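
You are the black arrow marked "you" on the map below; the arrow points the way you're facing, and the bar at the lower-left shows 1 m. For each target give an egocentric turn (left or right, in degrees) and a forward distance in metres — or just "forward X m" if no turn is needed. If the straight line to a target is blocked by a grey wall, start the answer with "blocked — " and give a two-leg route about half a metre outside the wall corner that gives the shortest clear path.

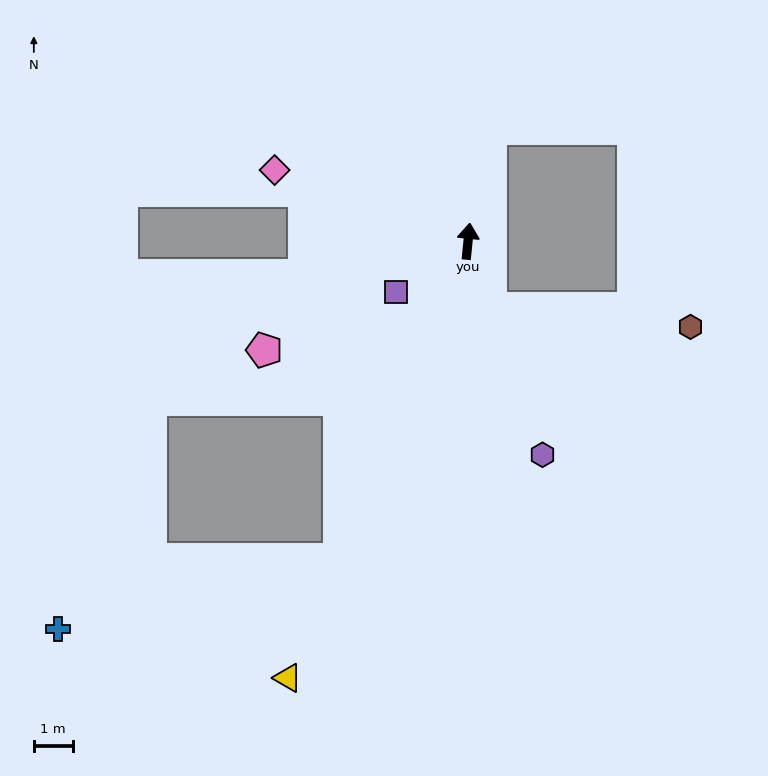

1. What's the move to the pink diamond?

turn left 75°, forward 5.3 m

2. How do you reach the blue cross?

blocked — turn left 164°, forward 8.9 m, then turn right 54°, forward 7.5 m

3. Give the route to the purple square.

turn left 131°, forward 2.3 m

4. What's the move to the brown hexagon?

blocked — turn right 156°, forward 1.8 m, then turn left 66°, forward 5.2 m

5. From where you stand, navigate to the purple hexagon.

turn right 155°, forward 5.8 m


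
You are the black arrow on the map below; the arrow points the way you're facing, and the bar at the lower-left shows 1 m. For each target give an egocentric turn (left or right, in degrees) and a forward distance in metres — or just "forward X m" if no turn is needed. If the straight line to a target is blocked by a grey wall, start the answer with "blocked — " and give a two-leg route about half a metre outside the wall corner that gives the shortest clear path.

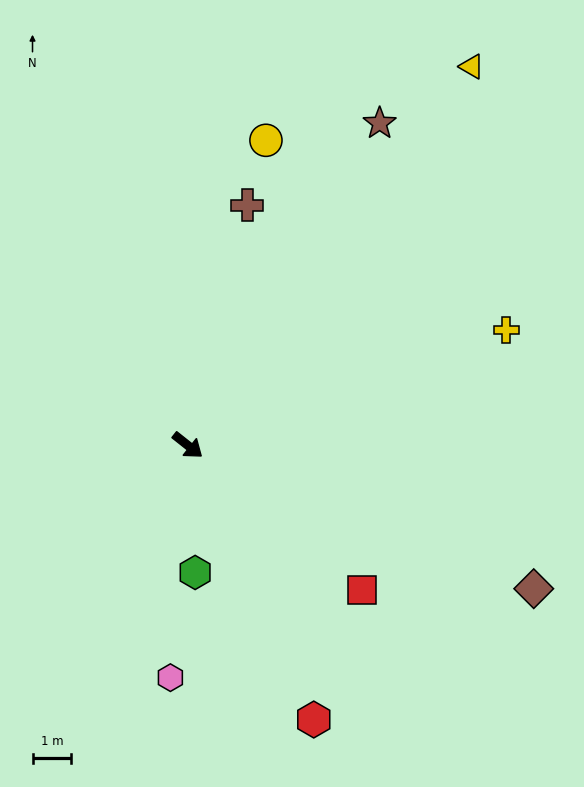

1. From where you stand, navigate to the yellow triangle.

turn left 92°, forward 12.2 m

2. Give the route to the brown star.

turn left 98°, forward 9.7 m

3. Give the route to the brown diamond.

turn left 16°, forward 9.7 m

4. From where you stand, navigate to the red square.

forward 5.8 m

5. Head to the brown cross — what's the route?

turn left 115°, forward 6.4 m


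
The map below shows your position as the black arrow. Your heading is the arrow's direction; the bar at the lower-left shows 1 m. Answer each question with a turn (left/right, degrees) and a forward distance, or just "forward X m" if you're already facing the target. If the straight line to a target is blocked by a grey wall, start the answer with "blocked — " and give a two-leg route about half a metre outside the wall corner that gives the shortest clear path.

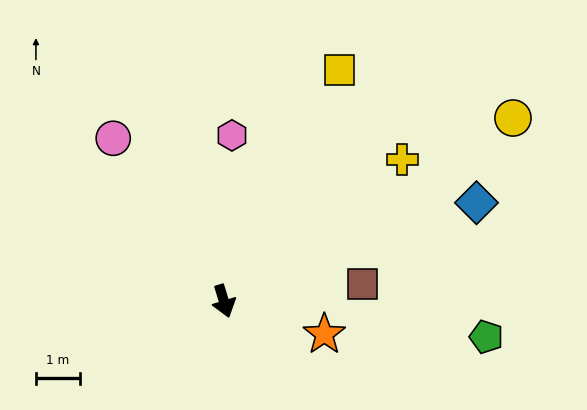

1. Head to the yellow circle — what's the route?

turn left 105°, forward 7.8 m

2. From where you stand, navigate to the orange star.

turn left 55°, forward 2.4 m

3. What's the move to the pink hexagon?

turn left 160°, forward 3.8 m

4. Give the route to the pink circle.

turn right 163°, forward 4.5 m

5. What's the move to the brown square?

turn left 80°, forward 3.2 m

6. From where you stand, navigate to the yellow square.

turn left 137°, forward 5.9 m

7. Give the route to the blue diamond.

turn left 94°, forward 6.2 m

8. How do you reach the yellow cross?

turn left 112°, forward 5.2 m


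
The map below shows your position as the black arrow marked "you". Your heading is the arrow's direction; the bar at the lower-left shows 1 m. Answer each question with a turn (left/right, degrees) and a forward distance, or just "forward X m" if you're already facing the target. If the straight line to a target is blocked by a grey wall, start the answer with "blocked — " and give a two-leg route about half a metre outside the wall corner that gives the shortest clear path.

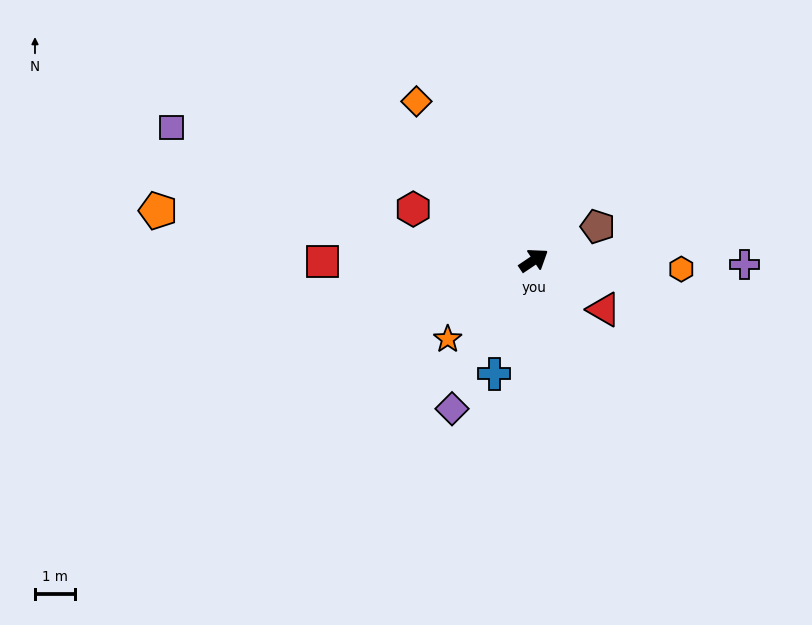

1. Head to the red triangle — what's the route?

turn right 69°, forward 2.1 m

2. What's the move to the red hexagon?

turn left 123°, forward 3.2 m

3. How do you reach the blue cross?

turn right 143°, forward 3.0 m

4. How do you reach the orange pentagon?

turn left 139°, forward 9.4 m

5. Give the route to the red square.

turn left 146°, forward 5.2 m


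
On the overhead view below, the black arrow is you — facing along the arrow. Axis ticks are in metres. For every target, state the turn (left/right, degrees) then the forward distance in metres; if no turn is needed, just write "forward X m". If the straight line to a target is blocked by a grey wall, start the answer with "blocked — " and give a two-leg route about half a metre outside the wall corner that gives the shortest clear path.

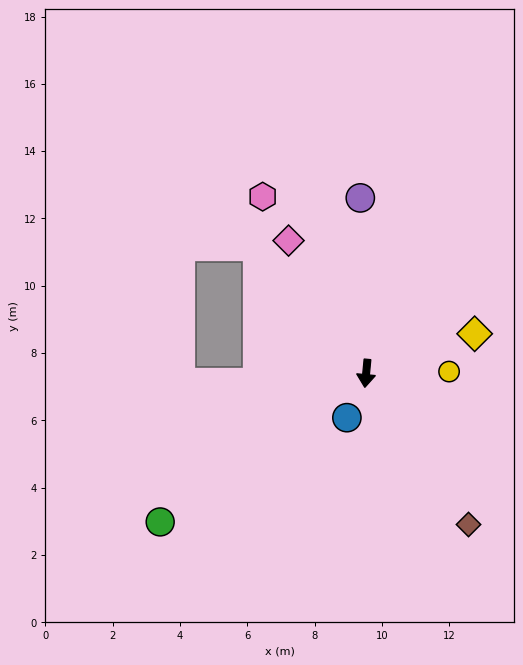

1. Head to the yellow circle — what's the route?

turn left 97°, forward 2.5 m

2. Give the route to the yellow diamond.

turn left 115°, forward 3.4 m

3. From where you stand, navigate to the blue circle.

turn right 18°, forward 1.4 m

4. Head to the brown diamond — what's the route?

turn left 40°, forward 5.4 m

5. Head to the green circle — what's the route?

turn right 49°, forward 7.5 m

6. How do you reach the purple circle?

turn right 173°, forward 5.2 m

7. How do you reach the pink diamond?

turn right 144°, forward 4.6 m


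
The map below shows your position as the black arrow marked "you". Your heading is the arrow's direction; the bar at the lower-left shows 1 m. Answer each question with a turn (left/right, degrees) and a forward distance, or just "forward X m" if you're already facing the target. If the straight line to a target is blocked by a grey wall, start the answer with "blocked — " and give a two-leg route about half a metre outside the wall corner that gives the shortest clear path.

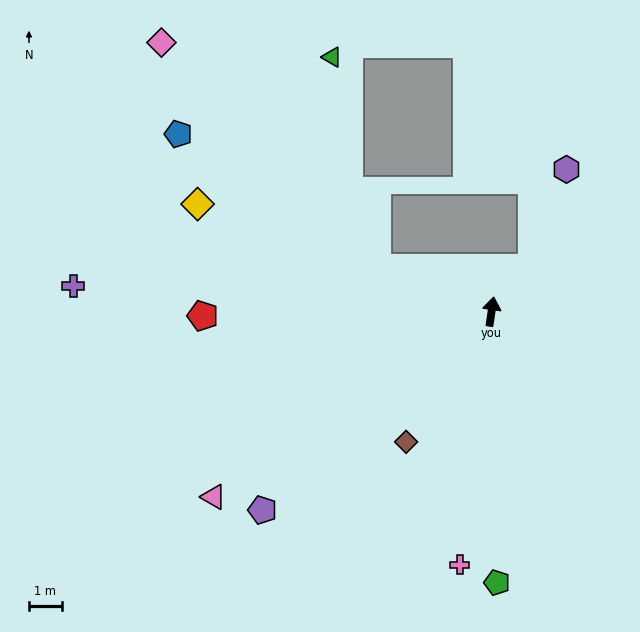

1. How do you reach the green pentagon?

turn right 170°, forward 8.3 m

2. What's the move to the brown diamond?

turn left 155°, forward 4.7 m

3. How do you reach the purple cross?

turn left 95°, forward 12.8 m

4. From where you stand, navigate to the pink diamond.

blocked — turn left 77°, forward 3.7 m, then turn right 25°, forward 9.5 m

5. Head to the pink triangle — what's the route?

turn left 132°, forward 10.2 m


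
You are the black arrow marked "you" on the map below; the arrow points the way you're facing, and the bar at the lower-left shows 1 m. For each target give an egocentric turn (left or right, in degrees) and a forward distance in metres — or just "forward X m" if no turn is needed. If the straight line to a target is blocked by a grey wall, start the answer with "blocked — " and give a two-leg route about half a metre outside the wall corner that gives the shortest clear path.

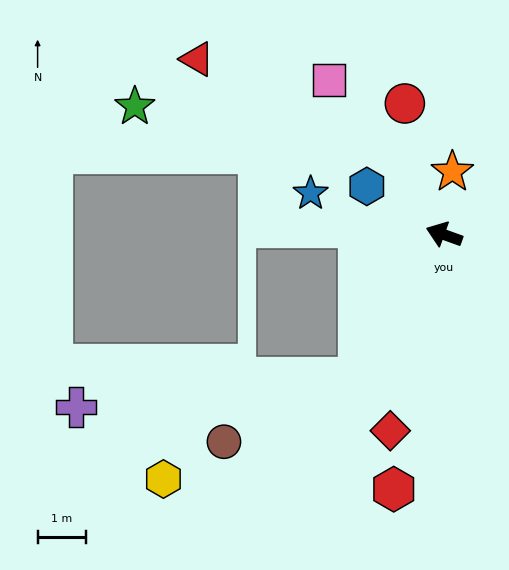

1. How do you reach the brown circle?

blocked — turn left 79°, forward 3.5 m, then turn right 34°, forward 3.1 m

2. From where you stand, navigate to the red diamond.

turn left 95°, forward 4.2 m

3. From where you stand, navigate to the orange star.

turn right 78°, forward 1.3 m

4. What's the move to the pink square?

turn right 33°, forward 4.0 m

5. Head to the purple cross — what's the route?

blocked — turn left 79°, forward 3.5 m, then turn right 53°, forward 5.9 m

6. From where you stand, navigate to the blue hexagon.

turn right 12°, forward 1.9 m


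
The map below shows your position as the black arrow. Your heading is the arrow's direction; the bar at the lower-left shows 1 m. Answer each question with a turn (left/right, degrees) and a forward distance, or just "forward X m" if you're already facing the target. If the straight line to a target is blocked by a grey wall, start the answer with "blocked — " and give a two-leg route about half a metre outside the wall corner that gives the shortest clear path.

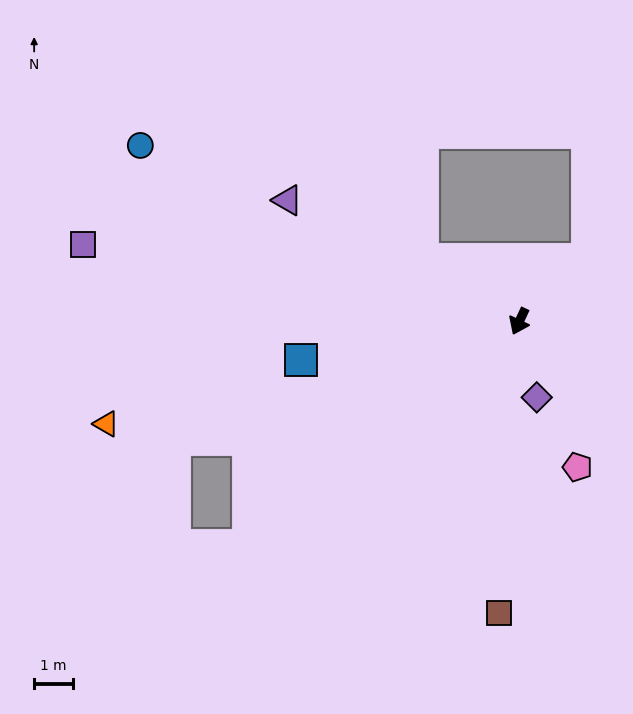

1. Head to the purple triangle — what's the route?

turn right 93°, forward 6.8 m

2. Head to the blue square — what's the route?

turn right 55°, forward 5.7 m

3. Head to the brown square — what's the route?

turn left 21°, forward 7.6 m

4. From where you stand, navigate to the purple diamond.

turn left 38°, forward 2.0 m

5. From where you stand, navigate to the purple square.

turn right 75°, forward 11.5 m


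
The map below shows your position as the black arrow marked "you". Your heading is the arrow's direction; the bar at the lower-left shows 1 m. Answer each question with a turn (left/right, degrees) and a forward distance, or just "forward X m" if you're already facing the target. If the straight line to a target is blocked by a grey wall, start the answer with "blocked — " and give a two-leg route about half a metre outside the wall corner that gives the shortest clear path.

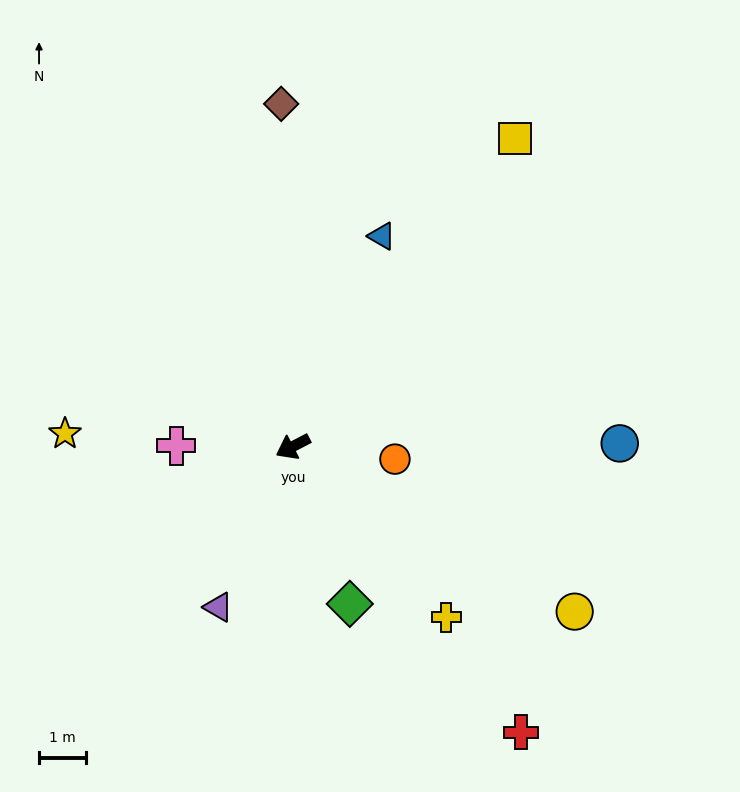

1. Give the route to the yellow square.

turn right 153°, forward 8.2 m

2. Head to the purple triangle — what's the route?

turn left 38°, forward 3.8 m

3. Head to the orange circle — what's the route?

turn left 145°, forward 2.2 m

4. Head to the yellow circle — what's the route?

turn left 122°, forward 7.0 m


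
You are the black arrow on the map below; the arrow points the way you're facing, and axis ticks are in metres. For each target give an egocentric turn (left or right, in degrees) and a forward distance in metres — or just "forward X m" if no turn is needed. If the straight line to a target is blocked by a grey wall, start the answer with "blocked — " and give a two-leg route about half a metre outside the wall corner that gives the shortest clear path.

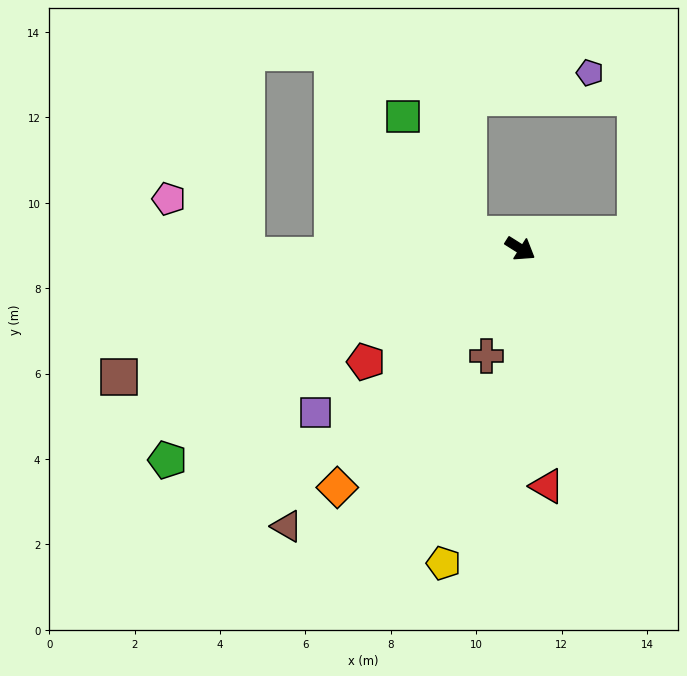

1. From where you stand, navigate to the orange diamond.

turn right 95°, forward 7.0 m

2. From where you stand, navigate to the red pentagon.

turn right 112°, forward 4.5 m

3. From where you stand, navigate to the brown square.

turn right 130°, forward 9.9 m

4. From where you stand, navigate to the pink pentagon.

blocked — turn right 146°, forward 6.4 m, then turn right 38°, forward 2.3 m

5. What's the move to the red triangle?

turn right 51°, forward 5.6 m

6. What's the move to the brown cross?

turn right 75°, forward 2.6 m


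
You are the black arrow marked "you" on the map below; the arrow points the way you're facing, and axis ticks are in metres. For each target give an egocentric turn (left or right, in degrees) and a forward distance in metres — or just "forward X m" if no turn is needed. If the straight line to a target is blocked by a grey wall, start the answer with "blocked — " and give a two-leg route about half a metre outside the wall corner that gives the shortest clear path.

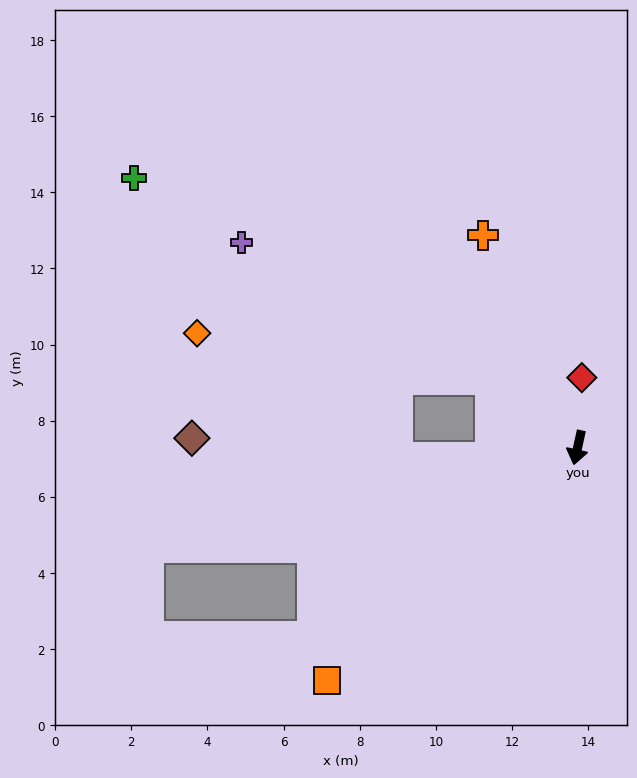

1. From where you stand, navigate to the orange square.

turn right 35°, forward 9.0 m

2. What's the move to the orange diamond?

blocked — turn right 116°, forward 2.9 m, then turn left 30°, forward 7.8 m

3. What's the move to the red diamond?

turn right 171°, forward 1.8 m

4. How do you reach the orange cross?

turn right 144°, forward 6.1 m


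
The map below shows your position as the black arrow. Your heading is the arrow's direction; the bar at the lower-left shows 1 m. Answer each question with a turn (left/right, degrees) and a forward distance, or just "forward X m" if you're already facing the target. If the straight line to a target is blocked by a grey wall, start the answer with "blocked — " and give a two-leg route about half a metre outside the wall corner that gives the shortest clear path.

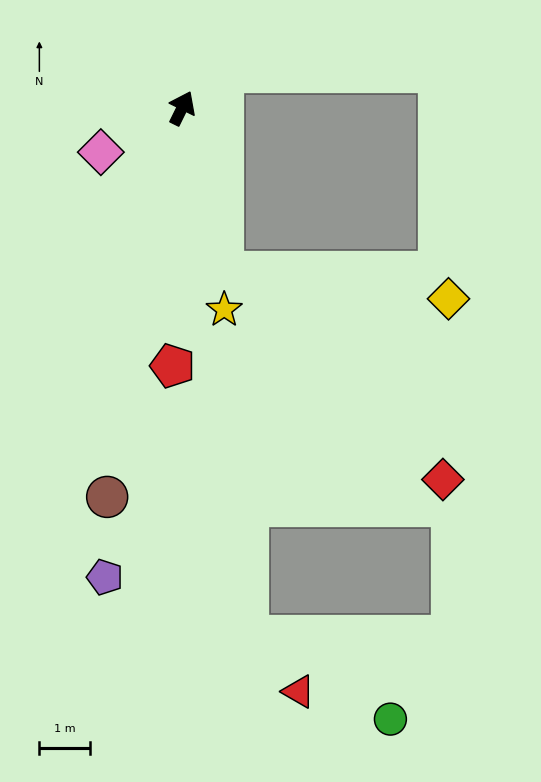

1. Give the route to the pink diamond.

turn left 145°, forward 1.8 m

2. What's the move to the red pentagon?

turn right 156°, forward 5.1 m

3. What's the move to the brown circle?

turn right 165°, forward 7.8 m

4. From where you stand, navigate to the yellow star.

turn right 142°, forward 4.1 m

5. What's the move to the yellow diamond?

blocked — turn right 140°, forward 3.3 m, then turn left 70°, forward 4.5 m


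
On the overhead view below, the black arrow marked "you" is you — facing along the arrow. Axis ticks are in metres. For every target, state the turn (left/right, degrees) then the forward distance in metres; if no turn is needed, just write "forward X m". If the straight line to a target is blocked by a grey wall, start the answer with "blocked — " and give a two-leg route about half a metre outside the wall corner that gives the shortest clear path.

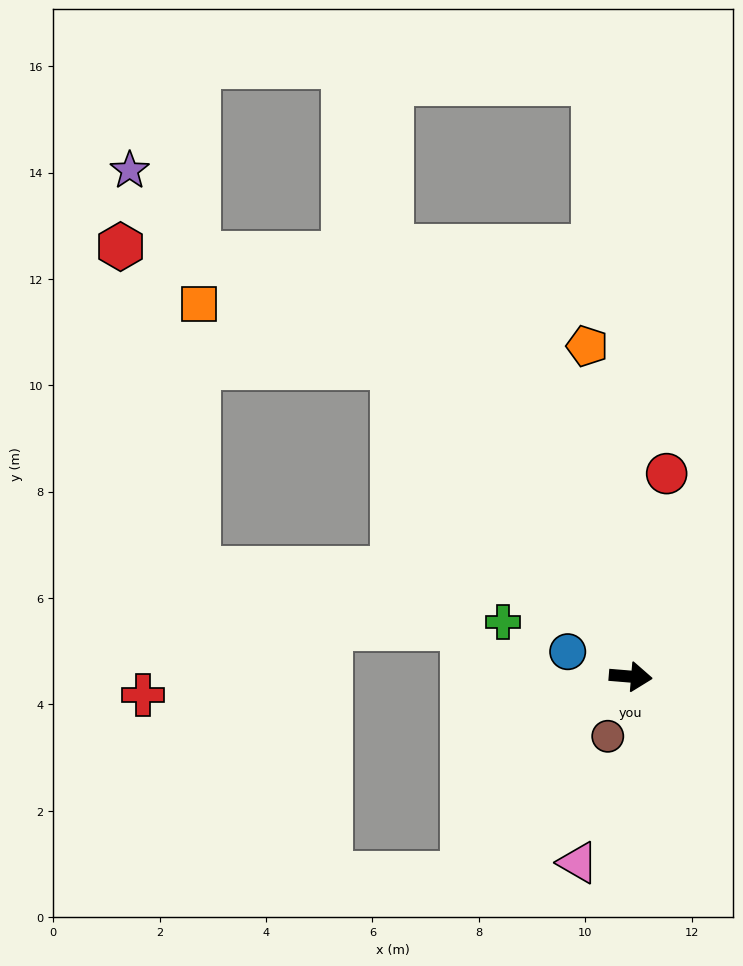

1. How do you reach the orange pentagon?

turn left 102°, forward 6.3 m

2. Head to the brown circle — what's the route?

turn right 106°, forward 1.2 m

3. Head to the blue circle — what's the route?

turn left 163°, forward 1.3 m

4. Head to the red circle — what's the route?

turn left 85°, forward 3.9 m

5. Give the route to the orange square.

blocked — turn left 132°, forward 7.3 m, then turn left 35°, forward 3.8 m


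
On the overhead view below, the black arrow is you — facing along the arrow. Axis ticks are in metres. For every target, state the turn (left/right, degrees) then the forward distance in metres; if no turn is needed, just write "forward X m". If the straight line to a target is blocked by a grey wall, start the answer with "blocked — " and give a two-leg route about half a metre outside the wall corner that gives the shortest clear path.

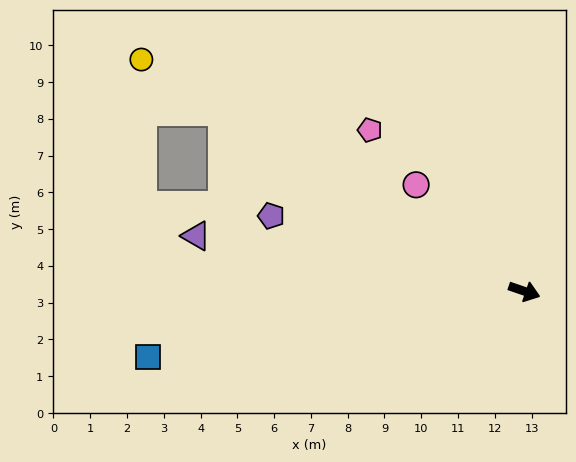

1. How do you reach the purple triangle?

turn right 171°, forward 9.1 m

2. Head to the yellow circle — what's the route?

turn left 168°, forward 12.2 m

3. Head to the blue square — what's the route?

turn right 151°, forward 10.4 m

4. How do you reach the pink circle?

turn left 154°, forward 4.1 m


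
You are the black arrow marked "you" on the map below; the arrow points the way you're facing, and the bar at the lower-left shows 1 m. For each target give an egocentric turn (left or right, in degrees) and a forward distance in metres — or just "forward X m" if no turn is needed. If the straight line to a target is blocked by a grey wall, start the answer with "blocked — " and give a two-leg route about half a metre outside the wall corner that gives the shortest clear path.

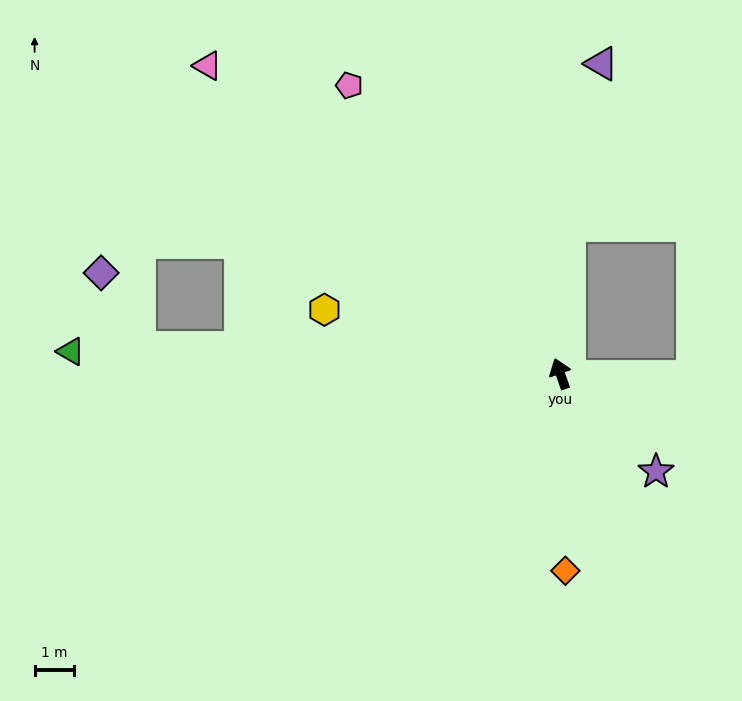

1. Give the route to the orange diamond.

turn left 162°, forward 5.0 m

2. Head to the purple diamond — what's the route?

blocked — turn left 67°, forward 10.7 m, then turn right 60°, forward 2.1 m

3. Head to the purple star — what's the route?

turn right 155°, forward 3.5 m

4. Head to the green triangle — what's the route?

turn left 68°, forward 12.5 m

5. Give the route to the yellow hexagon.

turn left 55°, forward 6.2 m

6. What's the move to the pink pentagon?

turn left 17°, forward 9.1 m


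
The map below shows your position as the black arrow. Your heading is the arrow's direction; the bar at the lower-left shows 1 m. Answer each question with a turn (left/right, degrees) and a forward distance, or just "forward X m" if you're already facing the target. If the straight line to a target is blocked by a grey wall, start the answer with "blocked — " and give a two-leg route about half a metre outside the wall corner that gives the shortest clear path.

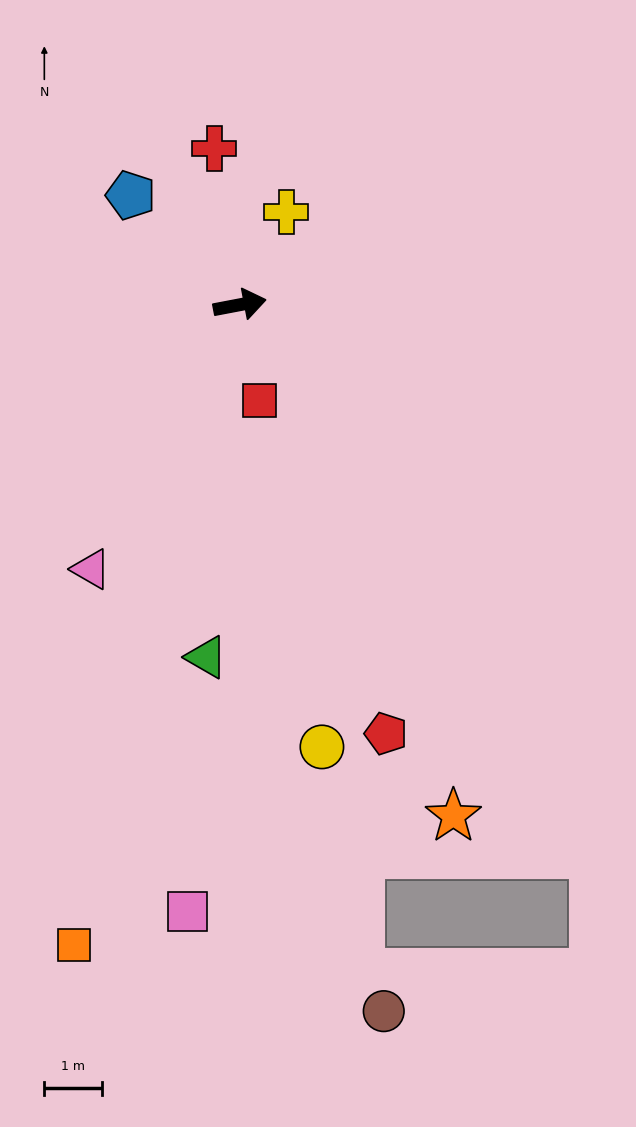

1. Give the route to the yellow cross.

turn left 53°, forward 1.8 m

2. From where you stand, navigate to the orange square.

turn right 115°, forward 11.5 m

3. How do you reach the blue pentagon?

turn left 124°, forward 2.7 m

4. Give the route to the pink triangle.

turn right 130°, forward 5.3 m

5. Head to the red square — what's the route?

turn right 89°, forward 1.7 m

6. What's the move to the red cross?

turn left 89°, forward 2.8 m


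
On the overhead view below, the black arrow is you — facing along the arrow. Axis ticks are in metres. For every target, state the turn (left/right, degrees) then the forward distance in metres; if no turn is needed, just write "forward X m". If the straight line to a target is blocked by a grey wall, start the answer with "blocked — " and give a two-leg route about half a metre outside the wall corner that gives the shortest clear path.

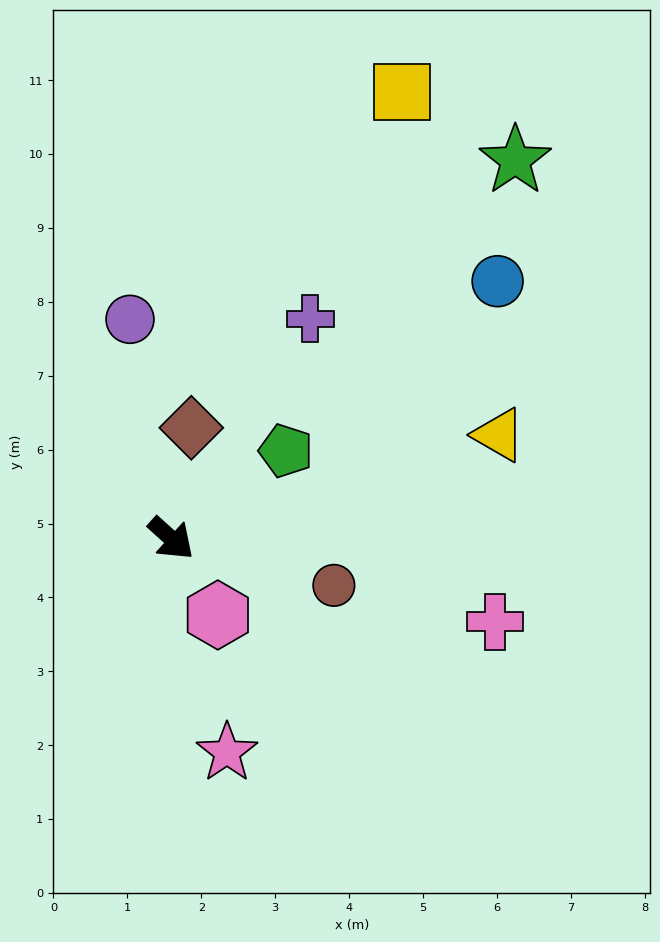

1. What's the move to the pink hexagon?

turn right 17°, forward 1.2 m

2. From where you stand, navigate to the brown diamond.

turn left 122°, forward 1.5 m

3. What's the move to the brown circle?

turn left 26°, forward 2.3 m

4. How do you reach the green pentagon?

turn left 79°, forward 2.0 m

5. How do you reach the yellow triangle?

turn left 60°, forward 4.6 m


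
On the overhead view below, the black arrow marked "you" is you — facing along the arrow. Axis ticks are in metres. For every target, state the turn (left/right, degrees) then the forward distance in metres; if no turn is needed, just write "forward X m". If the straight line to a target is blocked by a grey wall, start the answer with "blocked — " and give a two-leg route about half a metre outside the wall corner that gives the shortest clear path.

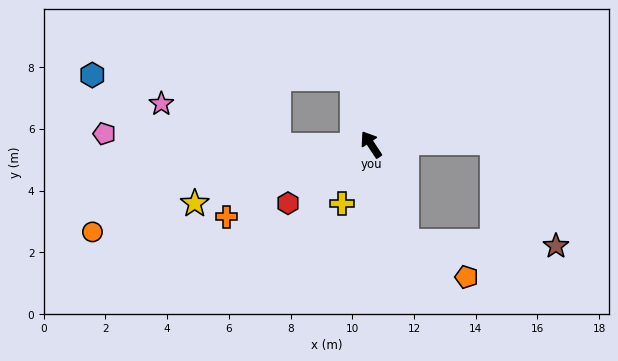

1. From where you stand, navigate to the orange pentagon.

blocked — turn left 166°, forward 3.3 m, then turn left 40°, forward 2.3 m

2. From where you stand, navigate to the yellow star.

turn left 75°, forward 6.0 m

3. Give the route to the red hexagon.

turn left 92°, forward 3.3 m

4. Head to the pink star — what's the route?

blocked — turn left 58°, forward 3.0 m, then turn right 21°, forward 4.0 m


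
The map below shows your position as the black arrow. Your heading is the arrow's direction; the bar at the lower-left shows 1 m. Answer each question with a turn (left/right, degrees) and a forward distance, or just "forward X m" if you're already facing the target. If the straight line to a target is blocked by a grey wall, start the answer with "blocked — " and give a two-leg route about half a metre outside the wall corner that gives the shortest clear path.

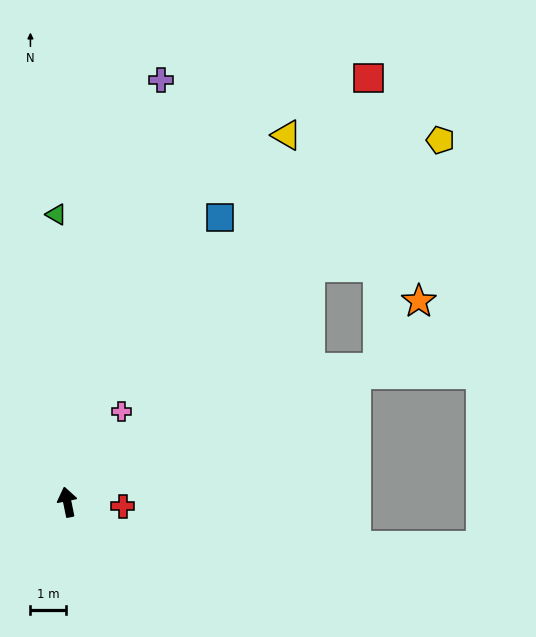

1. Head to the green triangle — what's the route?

turn right 9°, forward 8.2 m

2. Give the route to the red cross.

turn right 106°, forward 1.6 m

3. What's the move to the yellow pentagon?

turn right 57°, forward 14.8 m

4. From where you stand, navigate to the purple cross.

turn right 24°, forward 12.3 m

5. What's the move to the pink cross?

turn right 42°, forward 3.0 m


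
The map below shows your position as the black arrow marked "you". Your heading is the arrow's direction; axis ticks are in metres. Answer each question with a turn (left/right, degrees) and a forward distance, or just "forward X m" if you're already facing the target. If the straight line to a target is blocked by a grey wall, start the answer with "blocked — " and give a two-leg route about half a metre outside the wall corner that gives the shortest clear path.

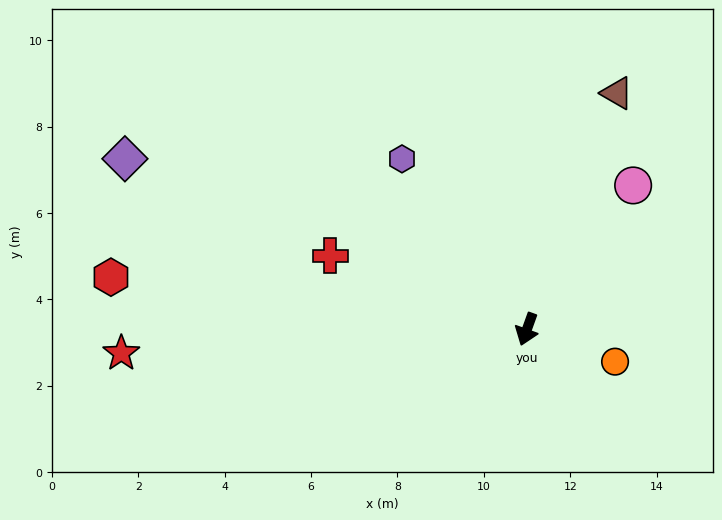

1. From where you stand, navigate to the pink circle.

turn left 163°, forward 4.1 m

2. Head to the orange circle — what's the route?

turn left 90°, forward 2.2 m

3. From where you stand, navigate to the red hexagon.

turn right 77°, forward 9.7 m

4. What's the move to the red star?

turn right 67°, forward 9.4 m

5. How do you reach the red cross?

turn right 91°, forward 4.9 m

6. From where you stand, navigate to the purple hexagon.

turn right 124°, forward 4.9 m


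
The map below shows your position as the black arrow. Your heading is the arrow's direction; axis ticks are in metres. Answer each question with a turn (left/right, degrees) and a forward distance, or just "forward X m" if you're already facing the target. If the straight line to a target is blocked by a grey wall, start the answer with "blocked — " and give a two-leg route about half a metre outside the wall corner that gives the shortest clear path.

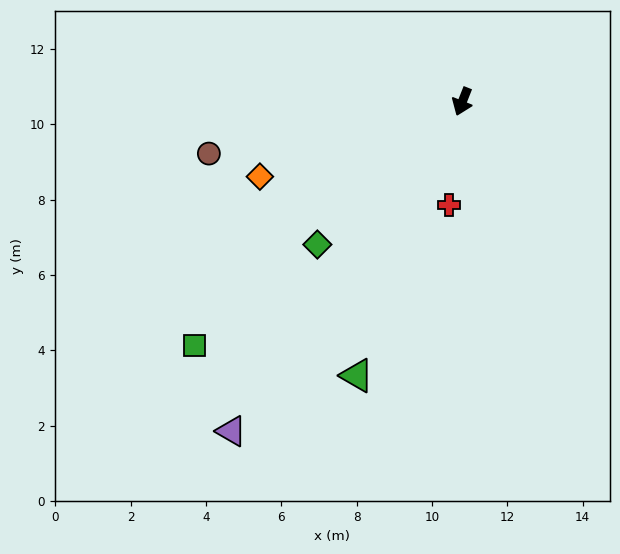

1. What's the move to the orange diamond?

turn right 48°, forward 5.7 m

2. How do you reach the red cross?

turn left 14°, forward 2.8 m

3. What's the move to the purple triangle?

turn right 13°, forward 10.7 m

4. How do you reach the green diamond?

turn right 24°, forward 5.4 m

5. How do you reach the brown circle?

turn right 57°, forward 6.9 m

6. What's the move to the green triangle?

forward 7.8 m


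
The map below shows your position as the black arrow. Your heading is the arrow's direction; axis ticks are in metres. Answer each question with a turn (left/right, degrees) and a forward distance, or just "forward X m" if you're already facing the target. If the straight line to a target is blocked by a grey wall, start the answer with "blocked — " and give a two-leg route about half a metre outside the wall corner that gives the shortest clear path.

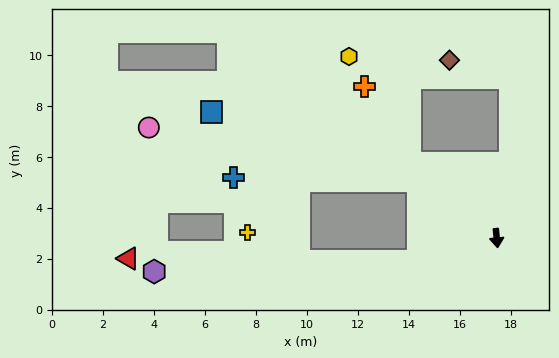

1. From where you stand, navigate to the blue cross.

blocked — turn right 131°, forward 3.8 m, then turn left 34°, forward 7.2 m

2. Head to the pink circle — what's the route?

blocked — turn right 131°, forward 3.8 m, then turn left 24°, forward 10.8 m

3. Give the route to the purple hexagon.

blocked — turn right 79°, forward 3.2 m, then turn right 14°, forward 10.3 m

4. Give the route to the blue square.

blocked — turn right 131°, forward 3.8 m, then turn left 17°, forward 8.5 m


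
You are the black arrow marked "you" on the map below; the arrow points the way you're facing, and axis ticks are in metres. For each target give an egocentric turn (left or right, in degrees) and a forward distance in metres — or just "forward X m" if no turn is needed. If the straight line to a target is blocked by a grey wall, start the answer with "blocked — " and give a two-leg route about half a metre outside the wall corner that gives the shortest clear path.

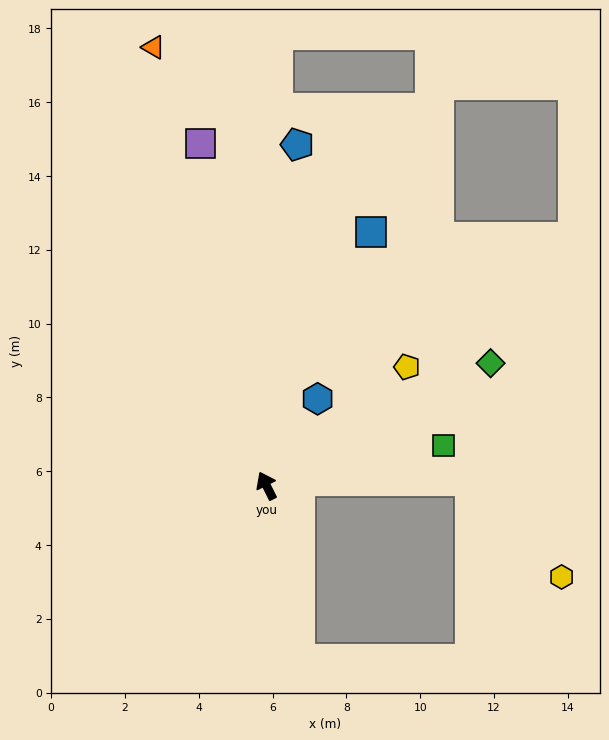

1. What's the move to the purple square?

turn right 15°, forward 9.5 m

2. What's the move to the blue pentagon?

turn right 32°, forward 9.3 m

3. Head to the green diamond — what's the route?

turn right 88°, forward 6.9 m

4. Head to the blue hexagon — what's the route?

turn right 57°, forward 2.7 m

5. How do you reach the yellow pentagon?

turn right 76°, forward 5.0 m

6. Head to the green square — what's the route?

turn right 104°, forward 4.9 m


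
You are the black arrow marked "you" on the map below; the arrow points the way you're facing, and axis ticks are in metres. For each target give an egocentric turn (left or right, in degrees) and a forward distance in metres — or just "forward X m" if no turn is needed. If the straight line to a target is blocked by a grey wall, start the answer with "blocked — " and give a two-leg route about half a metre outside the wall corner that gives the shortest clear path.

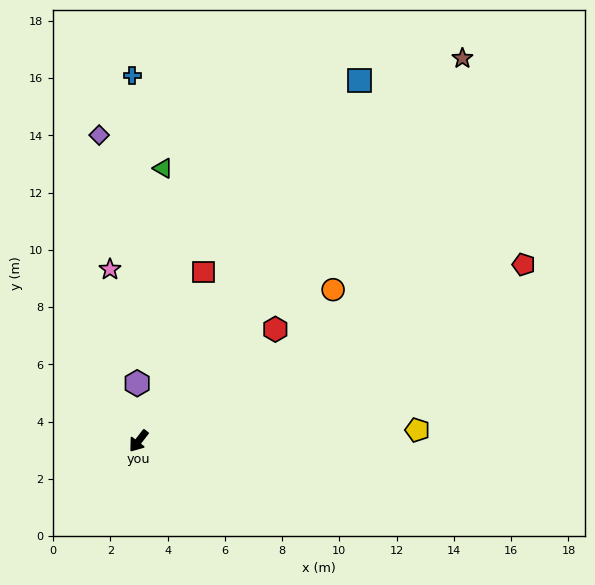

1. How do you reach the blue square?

turn right 174°, forward 14.8 m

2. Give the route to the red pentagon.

turn left 152°, forward 14.8 m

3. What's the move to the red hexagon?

turn left 167°, forward 6.2 m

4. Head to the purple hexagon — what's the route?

turn right 141°, forward 2.0 m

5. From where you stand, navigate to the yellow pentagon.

turn left 130°, forward 9.7 m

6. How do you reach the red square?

turn right 163°, forward 6.3 m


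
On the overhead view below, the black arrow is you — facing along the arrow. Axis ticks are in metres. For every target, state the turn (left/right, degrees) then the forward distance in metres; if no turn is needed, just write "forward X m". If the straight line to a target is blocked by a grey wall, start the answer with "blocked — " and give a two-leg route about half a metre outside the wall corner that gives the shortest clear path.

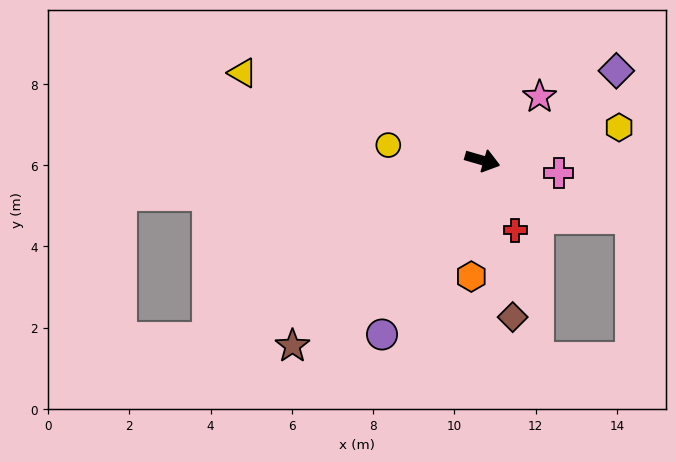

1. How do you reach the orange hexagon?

turn right 79°, forward 2.9 m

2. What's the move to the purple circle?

turn right 104°, forward 4.9 m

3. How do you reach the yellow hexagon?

turn left 30°, forward 3.5 m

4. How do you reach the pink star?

turn left 64°, forward 2.1 m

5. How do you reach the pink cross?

turn left 7°, forward 1.9 m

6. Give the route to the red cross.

turn right 49°, forward 1.9 m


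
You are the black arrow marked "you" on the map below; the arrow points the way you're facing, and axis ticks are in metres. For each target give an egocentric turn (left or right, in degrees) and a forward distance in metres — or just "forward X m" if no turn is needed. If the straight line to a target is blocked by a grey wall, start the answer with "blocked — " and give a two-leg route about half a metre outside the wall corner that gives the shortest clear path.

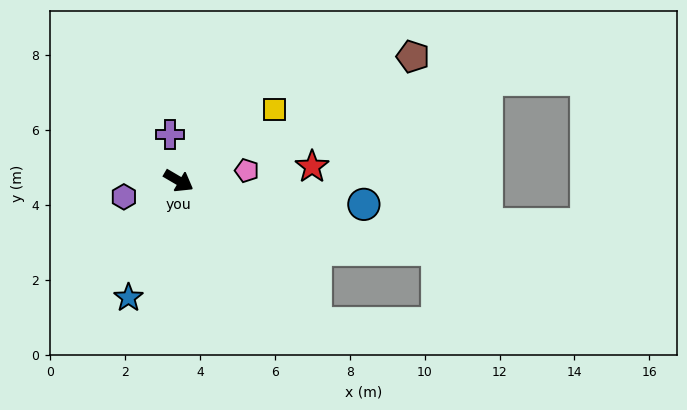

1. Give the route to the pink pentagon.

turn left 39°, forward 1.8 m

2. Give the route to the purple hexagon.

turn right 133°, forward 1.5 m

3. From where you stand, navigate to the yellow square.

turn left 67°, forward 3.2 m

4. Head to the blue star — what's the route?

turn right 83°, forward 3.4 m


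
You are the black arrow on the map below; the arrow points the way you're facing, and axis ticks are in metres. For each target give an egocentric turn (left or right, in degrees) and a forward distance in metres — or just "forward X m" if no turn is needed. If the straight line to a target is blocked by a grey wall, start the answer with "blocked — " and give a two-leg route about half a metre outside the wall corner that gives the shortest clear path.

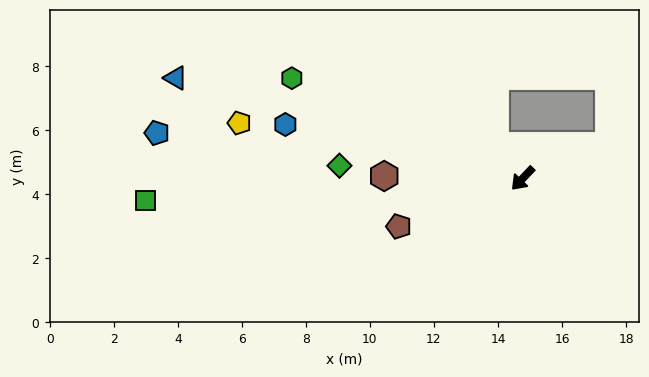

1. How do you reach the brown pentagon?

turn right 25°, forward 4.2 m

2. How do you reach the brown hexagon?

turn right 47°, forward 4.3 m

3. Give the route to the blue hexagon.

turn right 59°, forward 7.6 m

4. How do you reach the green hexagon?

turn right 70°, forward 7.9 m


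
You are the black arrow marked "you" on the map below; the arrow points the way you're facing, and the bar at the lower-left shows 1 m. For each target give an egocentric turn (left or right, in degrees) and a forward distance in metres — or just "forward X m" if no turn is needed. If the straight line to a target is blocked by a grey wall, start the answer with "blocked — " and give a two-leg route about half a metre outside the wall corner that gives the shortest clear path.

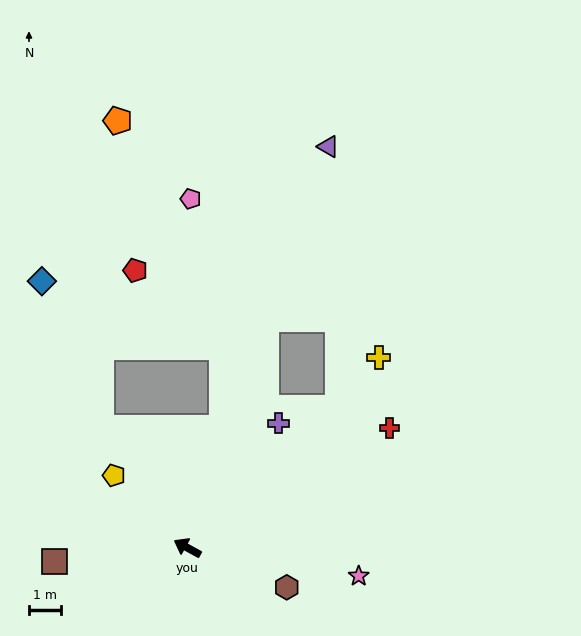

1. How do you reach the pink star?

turn right 161°, forward 5.5 m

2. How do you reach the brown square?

turn left 35°, forward 4.2 m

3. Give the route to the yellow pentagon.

turn right 16°, forward 3.3 m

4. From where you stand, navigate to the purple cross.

turn right 97°, forward 4.9 m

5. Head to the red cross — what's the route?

turn right 121°, forward 7.4 m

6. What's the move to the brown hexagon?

turn right 173°, forward 3.4 m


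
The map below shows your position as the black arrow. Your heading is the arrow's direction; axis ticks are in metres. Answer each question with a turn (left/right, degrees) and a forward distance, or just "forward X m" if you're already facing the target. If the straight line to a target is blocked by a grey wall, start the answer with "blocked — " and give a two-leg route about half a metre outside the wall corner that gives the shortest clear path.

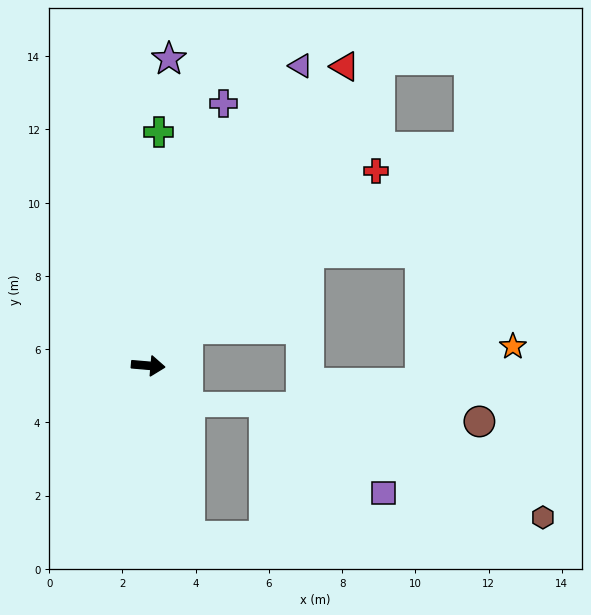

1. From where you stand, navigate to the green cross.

turn left 92°, forward 6.4 m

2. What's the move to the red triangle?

turn left 62°, forward 9.8 m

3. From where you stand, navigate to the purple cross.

turn left 79°, forward 7.5 m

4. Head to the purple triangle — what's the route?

turn left 68°, forward 9.2 m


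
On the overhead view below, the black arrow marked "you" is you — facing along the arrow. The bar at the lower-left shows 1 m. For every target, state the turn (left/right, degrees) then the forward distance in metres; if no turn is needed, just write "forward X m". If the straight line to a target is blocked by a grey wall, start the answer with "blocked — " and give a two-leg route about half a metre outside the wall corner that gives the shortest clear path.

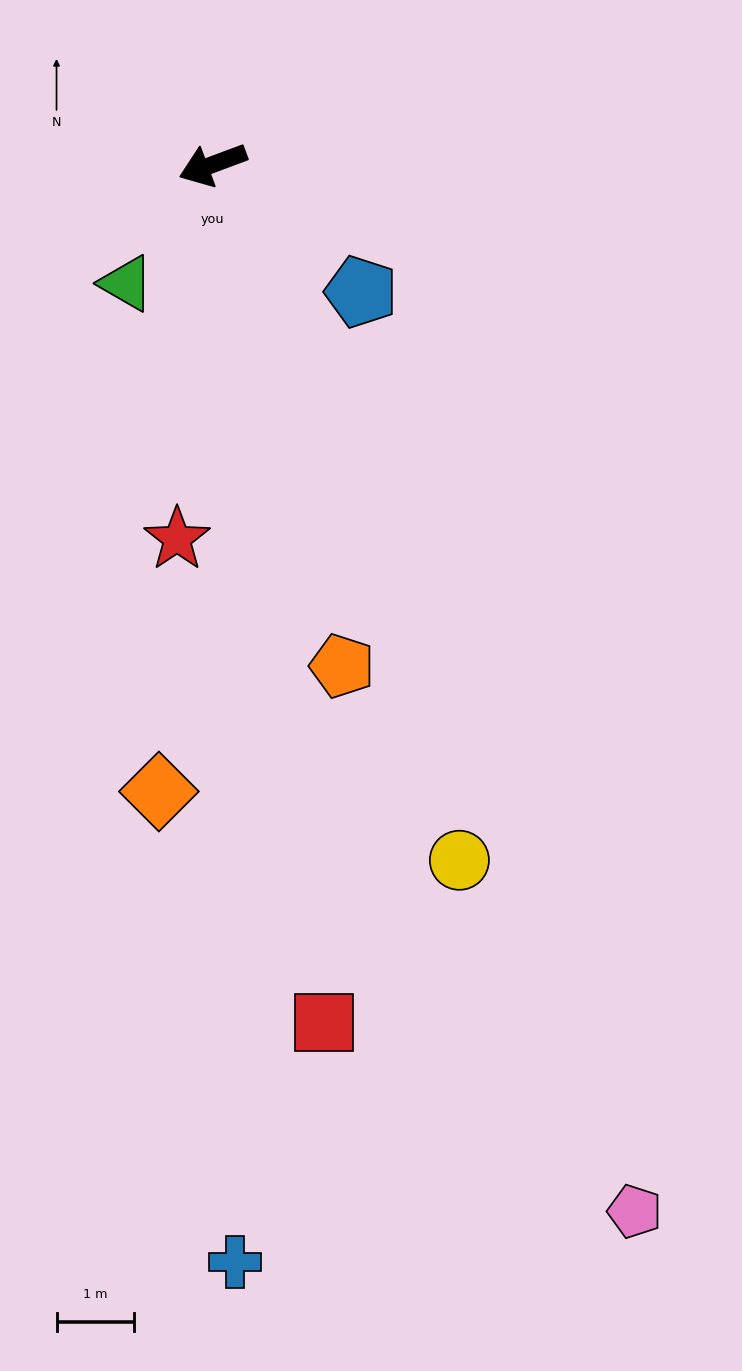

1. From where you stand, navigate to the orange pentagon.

turn left 84°, forward 6.7 m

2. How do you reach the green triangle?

turn left 34°, forward 1.9 m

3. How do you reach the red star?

turn left 64°, forward 4.9 m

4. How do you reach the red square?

turn left 77°, forward 11.2 m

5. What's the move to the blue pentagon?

turn left 119°, forward 2.5 m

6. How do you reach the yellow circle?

turn left 89°, forward 9.6 m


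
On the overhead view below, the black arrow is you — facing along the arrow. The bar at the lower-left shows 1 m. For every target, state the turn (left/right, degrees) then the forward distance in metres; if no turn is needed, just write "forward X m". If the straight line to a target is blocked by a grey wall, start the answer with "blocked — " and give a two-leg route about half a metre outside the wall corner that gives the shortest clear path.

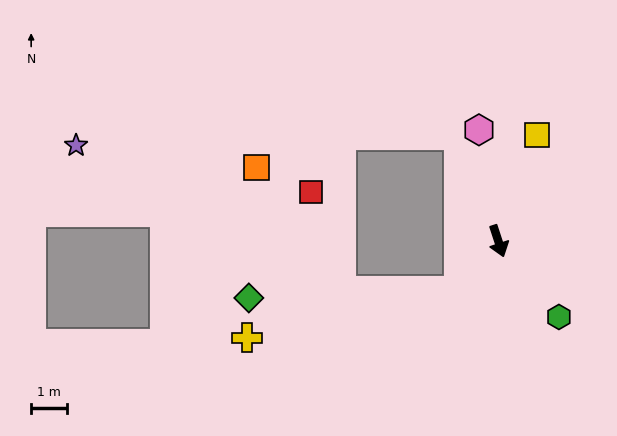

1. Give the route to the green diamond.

blocked — turn right 57°, forward 1.8 m, then turn right 49°, forward 5.9 m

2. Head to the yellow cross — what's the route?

blocked — turn right 57°, forward 1.8 m, then turn right 39°, forward 6.1 m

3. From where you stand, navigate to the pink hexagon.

turn left 172°, forward 3.2 m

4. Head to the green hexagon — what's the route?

turn left 20°, forward 2.7 m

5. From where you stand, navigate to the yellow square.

turn left 142°, forward 3.2 m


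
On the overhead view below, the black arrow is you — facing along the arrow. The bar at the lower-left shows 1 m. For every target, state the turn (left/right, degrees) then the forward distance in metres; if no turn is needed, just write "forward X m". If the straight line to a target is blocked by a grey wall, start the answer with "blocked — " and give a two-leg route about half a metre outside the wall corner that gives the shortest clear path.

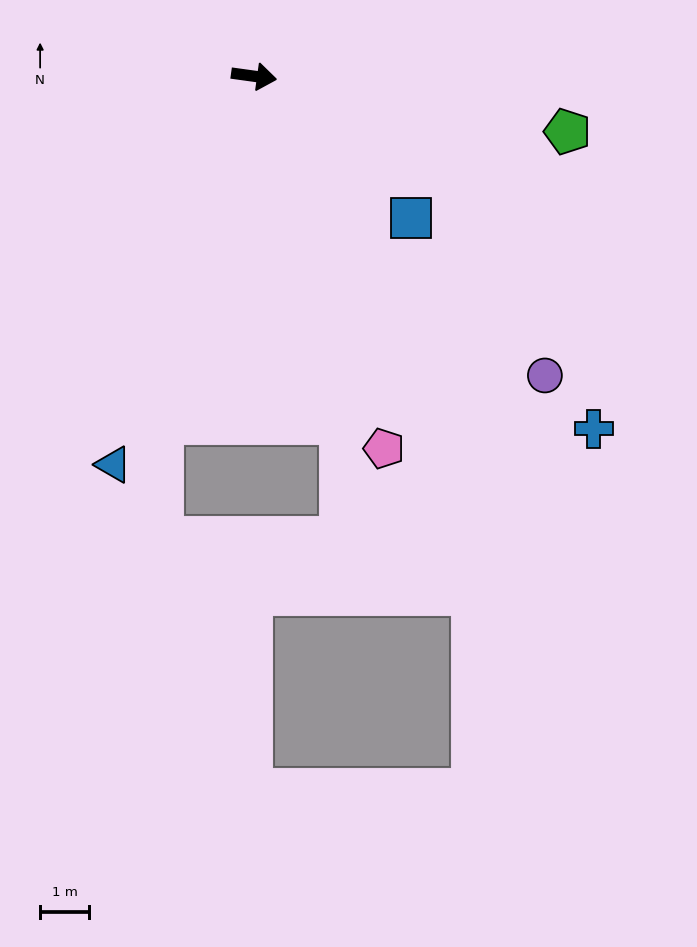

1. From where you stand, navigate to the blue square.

turn right 34°, forward 4.3 m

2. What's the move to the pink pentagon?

turn right 63°, forward 8.0 m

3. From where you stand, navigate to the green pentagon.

turn right 2°, forward 6.5 m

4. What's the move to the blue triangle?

turn right 102°, forward 8.4 m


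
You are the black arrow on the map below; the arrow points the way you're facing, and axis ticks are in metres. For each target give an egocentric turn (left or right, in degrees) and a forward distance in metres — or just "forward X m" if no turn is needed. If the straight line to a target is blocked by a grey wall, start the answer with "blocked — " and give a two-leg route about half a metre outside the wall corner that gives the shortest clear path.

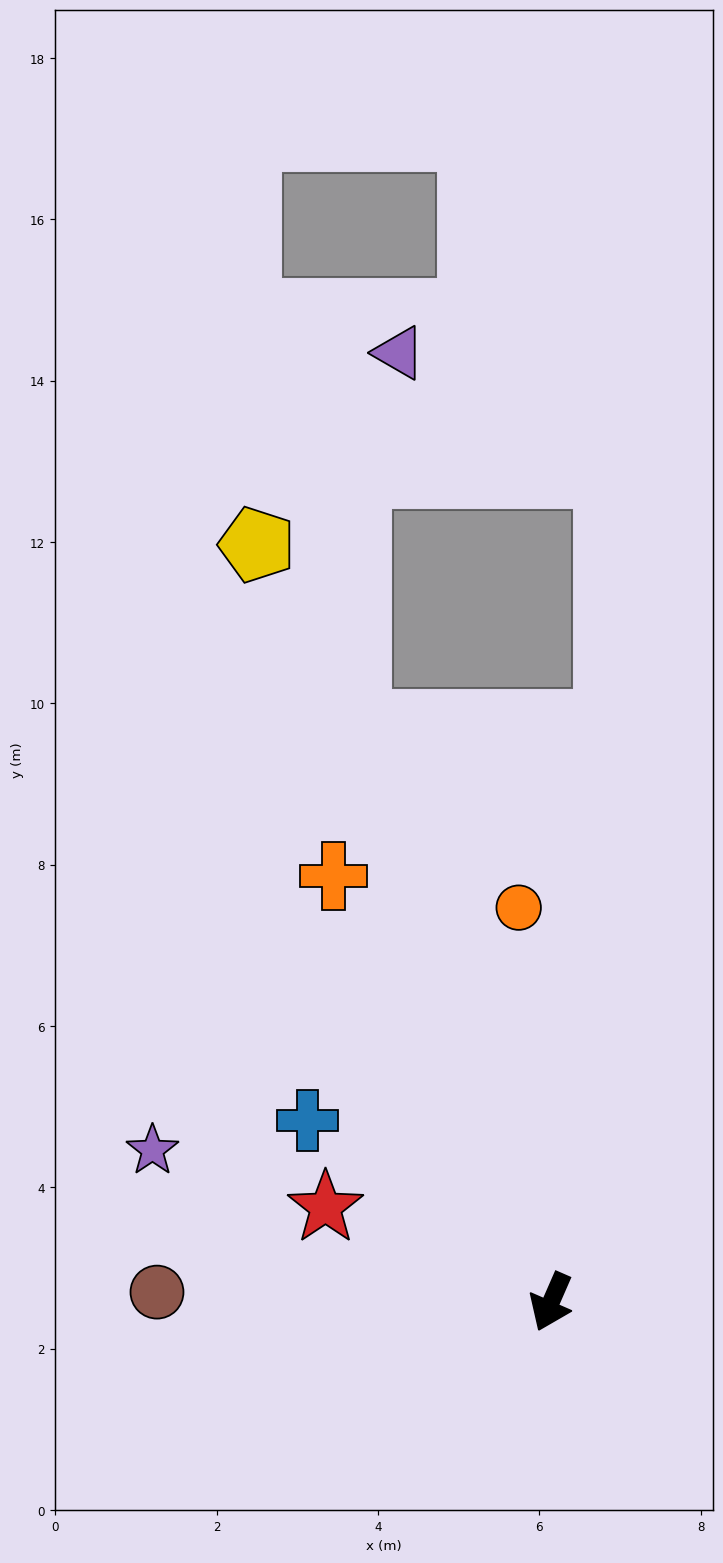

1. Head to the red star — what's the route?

turn right 89°, forward 3.0 m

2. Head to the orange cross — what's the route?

turn right 129°, forward 5.9 m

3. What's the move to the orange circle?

turn right 152°, forward 4.9 m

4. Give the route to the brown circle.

turn right 68°, forward 4.9 m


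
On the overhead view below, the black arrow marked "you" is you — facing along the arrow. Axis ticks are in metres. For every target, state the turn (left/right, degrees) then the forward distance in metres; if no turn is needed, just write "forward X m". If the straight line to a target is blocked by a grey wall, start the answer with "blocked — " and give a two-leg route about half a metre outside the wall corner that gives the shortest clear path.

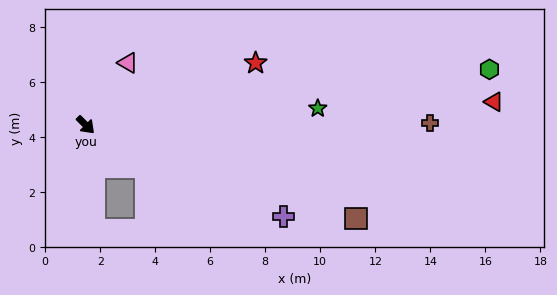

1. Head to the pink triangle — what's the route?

turn left 101°, forward 2.7 m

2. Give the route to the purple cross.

turn left 20°, forward 7.9 m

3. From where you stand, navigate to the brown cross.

turn left 45°, forward 12.5 m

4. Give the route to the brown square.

turn left 26°, forward 10.4 m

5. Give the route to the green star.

turn left 49°, forward 8.5 m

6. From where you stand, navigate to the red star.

turn left 65°, forward 6.6 m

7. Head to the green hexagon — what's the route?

turn left 53°, forward 14.8 m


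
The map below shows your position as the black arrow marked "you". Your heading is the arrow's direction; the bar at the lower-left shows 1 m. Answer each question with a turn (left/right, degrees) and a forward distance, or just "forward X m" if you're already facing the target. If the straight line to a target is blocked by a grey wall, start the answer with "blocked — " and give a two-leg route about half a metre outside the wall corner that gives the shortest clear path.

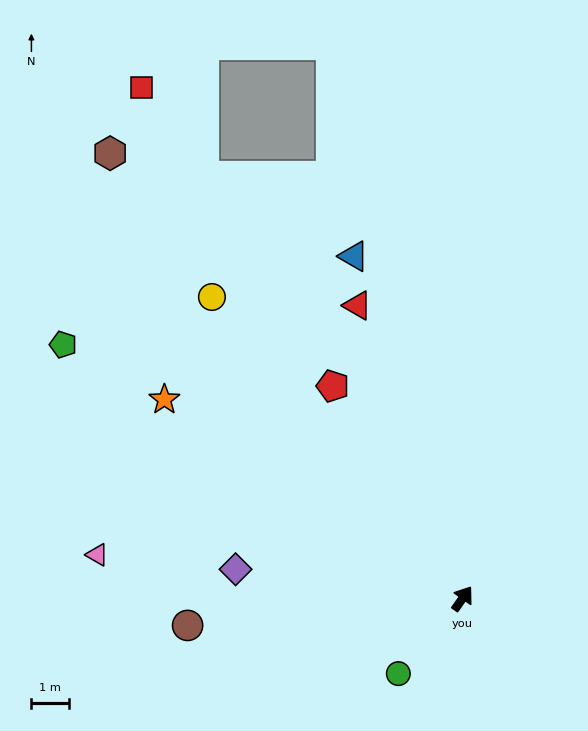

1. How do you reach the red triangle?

turn left 55°, forward 8.4 m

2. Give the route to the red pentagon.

turn left 67°, forward 6.7 m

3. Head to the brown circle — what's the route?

turn left 131°, forward 7.4 m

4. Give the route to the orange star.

turn left 91°, forward 9.6 m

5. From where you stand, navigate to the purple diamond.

turn left 118°, forward 6.2 m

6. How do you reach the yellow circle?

turn left 75°, forward 10.5 m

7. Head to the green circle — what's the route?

turn left 175°, forward 2.7 m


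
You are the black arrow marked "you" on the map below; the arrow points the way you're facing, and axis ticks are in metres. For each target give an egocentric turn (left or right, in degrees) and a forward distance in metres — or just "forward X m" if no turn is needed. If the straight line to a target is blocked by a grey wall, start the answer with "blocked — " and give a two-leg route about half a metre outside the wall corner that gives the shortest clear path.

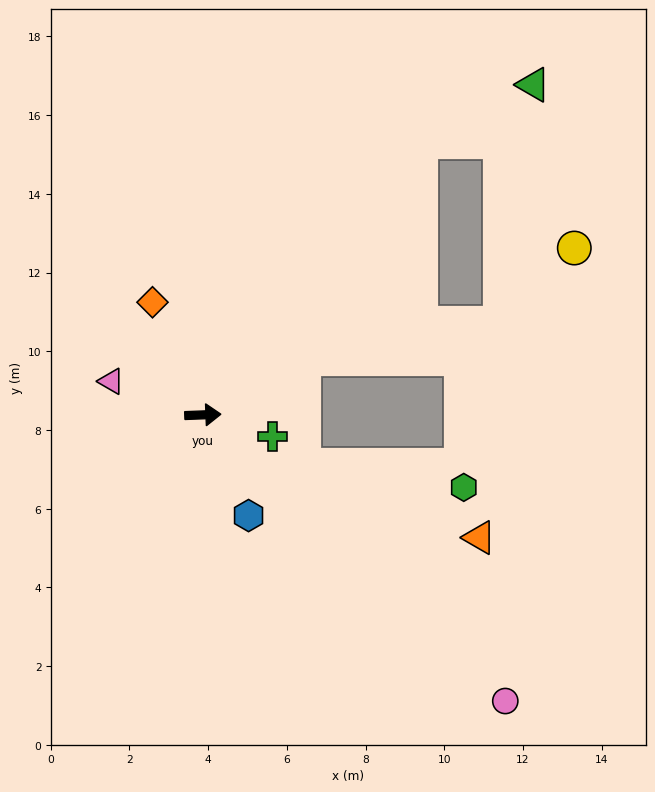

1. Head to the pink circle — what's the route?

turn right 46°, forward 10.6 m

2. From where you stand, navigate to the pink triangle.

turn left 158°, forward 2.5 m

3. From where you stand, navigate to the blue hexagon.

turn right 68°, forward 2.8 m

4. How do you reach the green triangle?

blocked — turn left 49°, forward 8.9 m, then turn right 24°, forward 3.2 m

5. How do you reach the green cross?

turn right 19°, forward 1.9 m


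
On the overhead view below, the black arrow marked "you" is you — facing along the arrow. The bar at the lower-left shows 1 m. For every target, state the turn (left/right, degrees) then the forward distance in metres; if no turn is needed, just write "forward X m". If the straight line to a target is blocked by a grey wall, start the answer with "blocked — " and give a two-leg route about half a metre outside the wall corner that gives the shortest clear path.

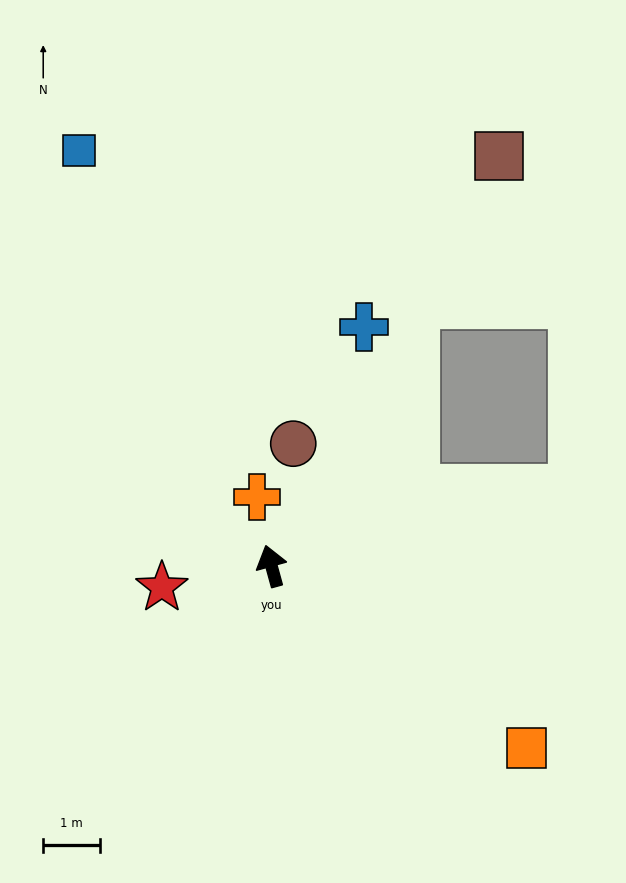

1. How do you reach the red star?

turn left 86°, forward 2.0 m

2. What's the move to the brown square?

turn right 44°, forward 8.3 m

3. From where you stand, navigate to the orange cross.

turn right 4°, forward 1.3 m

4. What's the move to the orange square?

turn right 141°, forward 5.6 m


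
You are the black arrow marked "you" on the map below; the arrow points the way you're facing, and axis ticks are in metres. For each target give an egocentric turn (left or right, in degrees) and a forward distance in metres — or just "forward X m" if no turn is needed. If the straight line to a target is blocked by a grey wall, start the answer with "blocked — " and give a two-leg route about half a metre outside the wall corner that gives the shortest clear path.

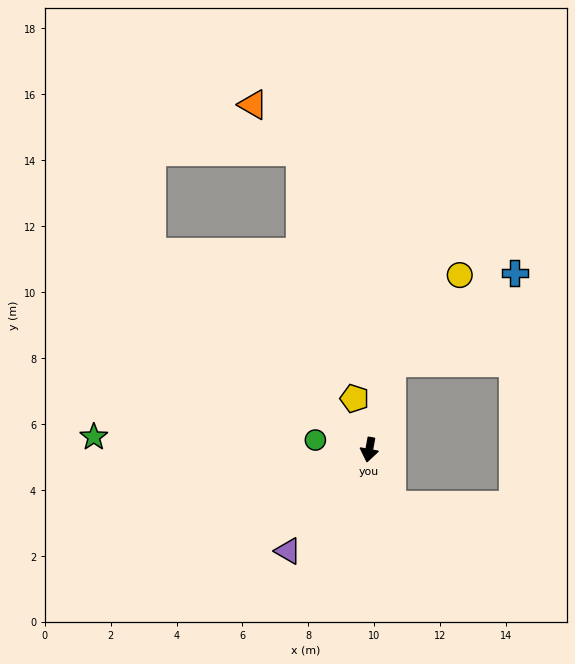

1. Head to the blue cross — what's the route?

blocked — turn left 175°, forward 2.7 m, then turn right 38°, forward 4.6 m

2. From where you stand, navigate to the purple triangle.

turn right 28°, forward 3.9 m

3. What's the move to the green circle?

turn right 90°, forward 1.7 m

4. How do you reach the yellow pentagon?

turn right 154°, forward 1.6 m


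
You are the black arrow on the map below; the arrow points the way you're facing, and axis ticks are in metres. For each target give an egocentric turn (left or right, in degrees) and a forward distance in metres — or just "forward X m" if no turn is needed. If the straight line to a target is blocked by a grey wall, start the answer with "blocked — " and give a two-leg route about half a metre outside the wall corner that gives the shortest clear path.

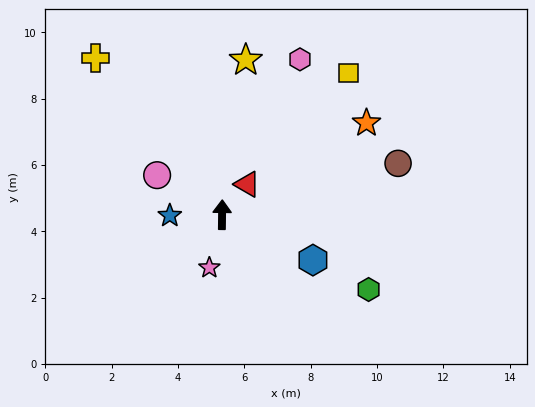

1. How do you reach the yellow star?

turn right 8°, forward 4.7 m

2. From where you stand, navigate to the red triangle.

turn right 39°, forward 1.2 m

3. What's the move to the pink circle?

turn left 60°, forward 2.3 m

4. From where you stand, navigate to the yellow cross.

turn left 40°, forward 6.1 m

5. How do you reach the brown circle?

turn right 73°, forward 5.5 m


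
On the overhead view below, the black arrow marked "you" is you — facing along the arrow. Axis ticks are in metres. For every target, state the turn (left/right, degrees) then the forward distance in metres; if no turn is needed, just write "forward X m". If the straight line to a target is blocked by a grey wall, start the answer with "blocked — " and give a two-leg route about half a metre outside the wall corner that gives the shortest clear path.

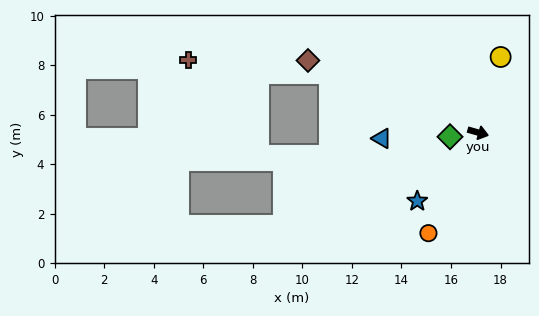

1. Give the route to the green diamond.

turn right 156°, forward 1.1 m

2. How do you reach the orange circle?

turn right 101°, forward 4.5 m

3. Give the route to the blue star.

turn right 116°, forward 3.7 m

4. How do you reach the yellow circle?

turn left 89°, forward 3.2 m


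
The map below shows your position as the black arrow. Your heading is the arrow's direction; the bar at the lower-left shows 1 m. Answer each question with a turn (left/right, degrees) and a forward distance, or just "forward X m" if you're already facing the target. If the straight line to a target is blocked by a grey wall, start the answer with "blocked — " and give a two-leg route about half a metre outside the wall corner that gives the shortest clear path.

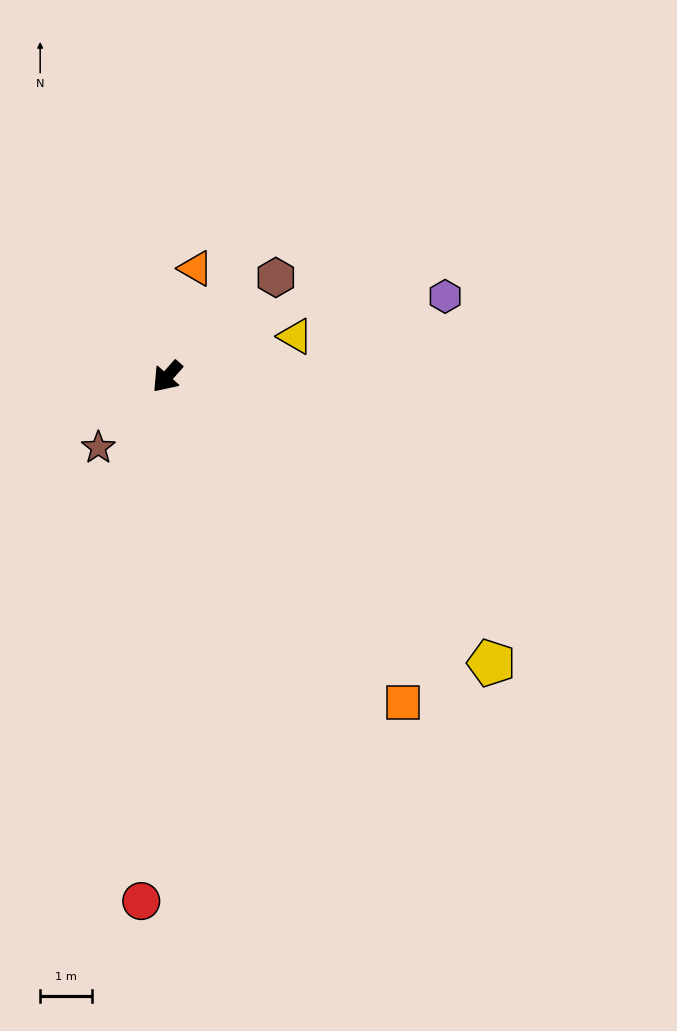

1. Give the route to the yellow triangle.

turn left 149°, forward 2.6 m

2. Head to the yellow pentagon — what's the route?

turn left 90°, forward 8.4 m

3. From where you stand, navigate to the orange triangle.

turn right 153°, forward 2.2 m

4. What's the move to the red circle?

turn left 39°, forward 10.1 m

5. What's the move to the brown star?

turn right 3°, forward 1.9 m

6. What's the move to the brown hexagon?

turn left 174°, forward 2.8 m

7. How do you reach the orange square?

turn left 77°, forward 7.8 m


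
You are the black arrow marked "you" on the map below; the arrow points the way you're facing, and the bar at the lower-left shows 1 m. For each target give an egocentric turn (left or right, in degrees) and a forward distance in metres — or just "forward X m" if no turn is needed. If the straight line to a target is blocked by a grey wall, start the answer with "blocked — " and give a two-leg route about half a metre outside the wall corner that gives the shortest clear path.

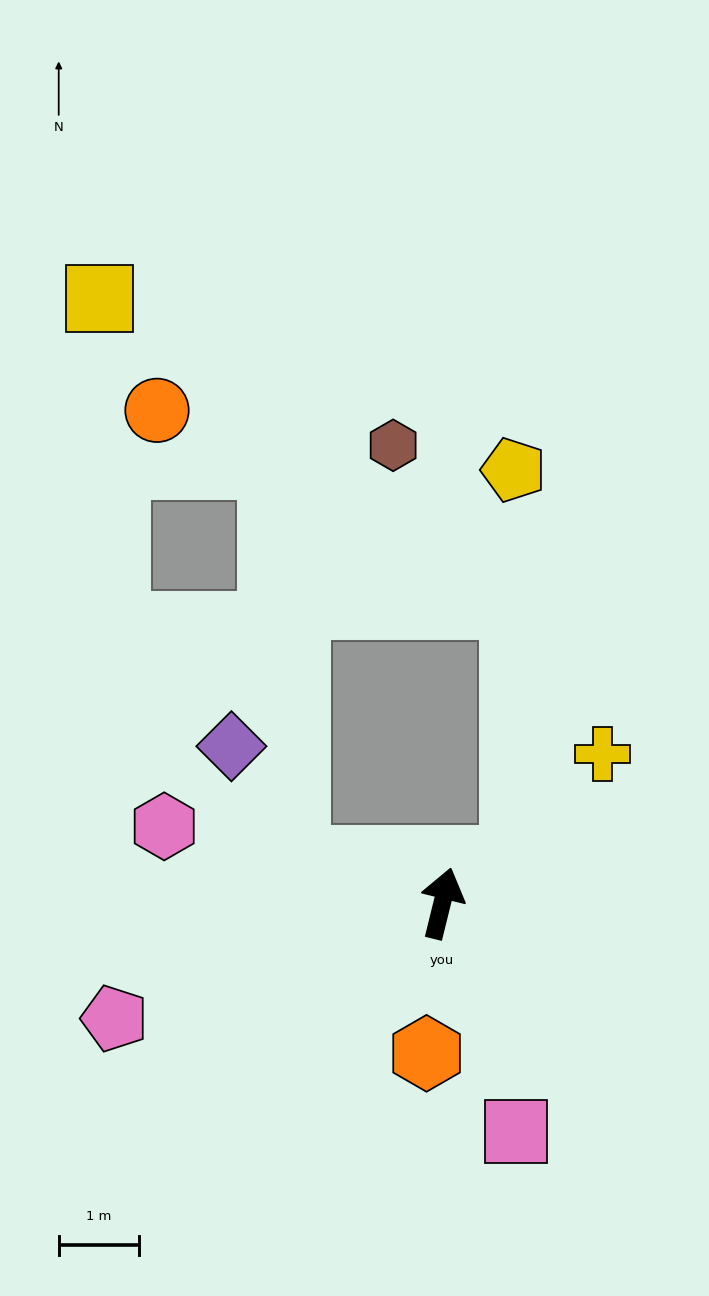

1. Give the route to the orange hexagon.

turn right 172°, forward 1.9 m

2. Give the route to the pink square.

turn right 148°, forward 3.0 m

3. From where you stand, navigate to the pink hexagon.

turn left 88°, forward 3.6 m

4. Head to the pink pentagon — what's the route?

turn left 123°, forward 4.3 m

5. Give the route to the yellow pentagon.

blocked — turn right 45°, forward 1.1 m, then turn left 59°, forward 4.9 m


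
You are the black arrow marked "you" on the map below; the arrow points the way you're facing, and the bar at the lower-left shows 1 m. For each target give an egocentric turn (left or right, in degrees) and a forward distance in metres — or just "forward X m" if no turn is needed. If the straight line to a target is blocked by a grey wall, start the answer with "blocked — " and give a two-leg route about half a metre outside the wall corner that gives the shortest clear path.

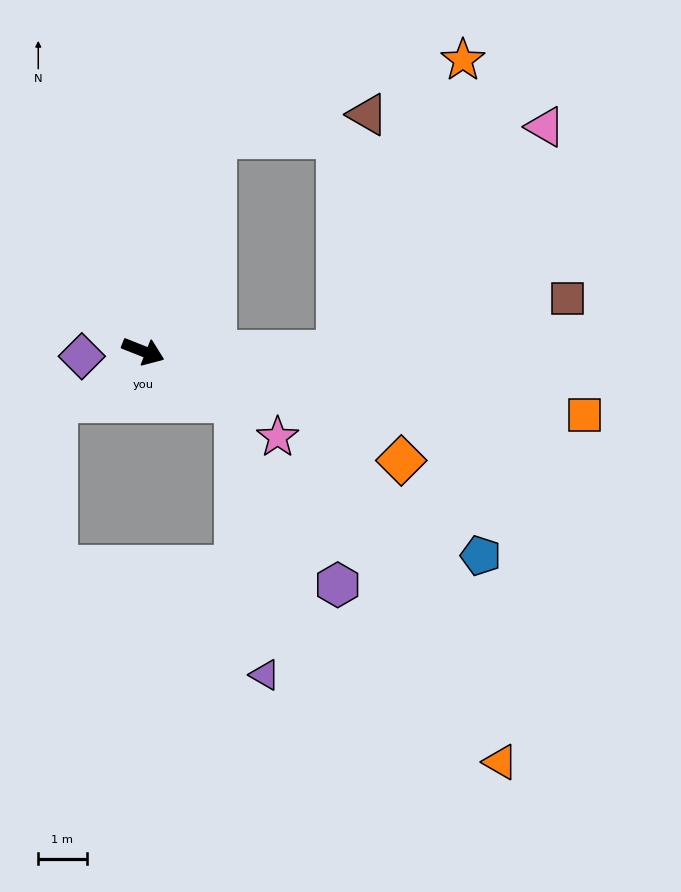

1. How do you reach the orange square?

turn left 13°, forward 9.2 m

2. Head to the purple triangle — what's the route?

blocked — turn right 7°, forward 2.2 m, then turn right 55°, forward 5.7 m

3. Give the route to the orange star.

blocked — turn left 22°, forward 4.0 m, then turn left 66°, forward 6.5 m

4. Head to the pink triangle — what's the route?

blocked — turn left 22°, forward 4.0 m, then turn left 47°, forward 6.3 m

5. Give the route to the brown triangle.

blocked — turn left 93°, forward 4.6 m, then turn right 62°, forward 3.2 m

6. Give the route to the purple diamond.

turn right 154°, forward 1.3 m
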